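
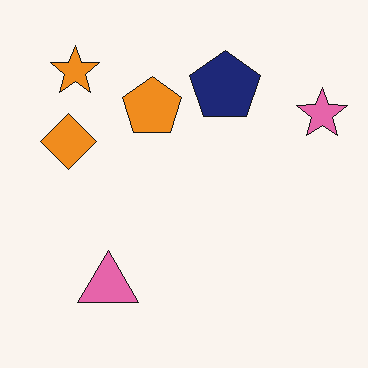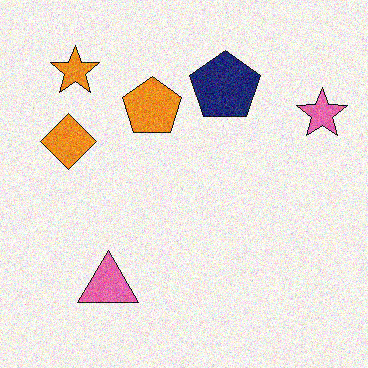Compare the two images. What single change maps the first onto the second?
It was degraded with moderate additive noise.

Random speckle covers the whole image, including the flat background.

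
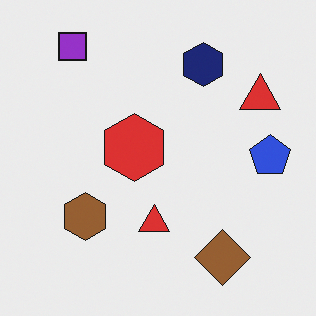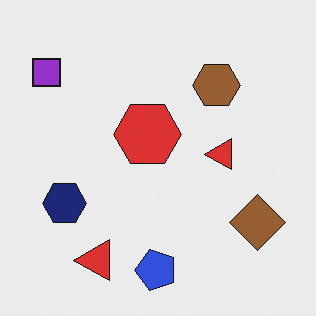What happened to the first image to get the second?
The image was transposed (reflected across the top-left ↔ bottom-right diagonal).

Shapes have swapped their row and column positions — what was in the top-right is now in the bottom-left — a diagonal reflection.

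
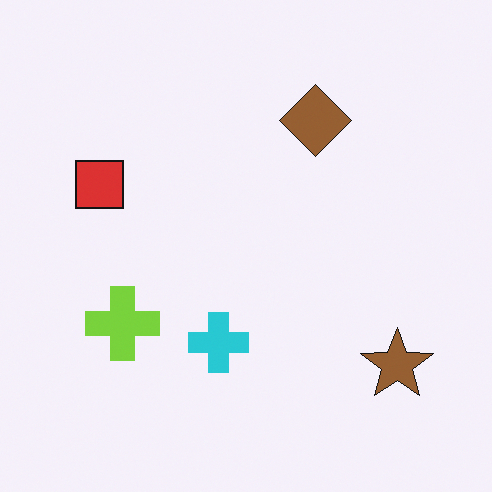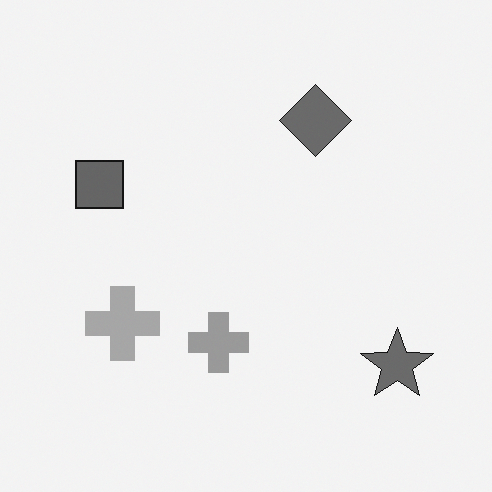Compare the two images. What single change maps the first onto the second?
This is the original image converted to grayscale.

All color is removed — every shape is now a shade of grey.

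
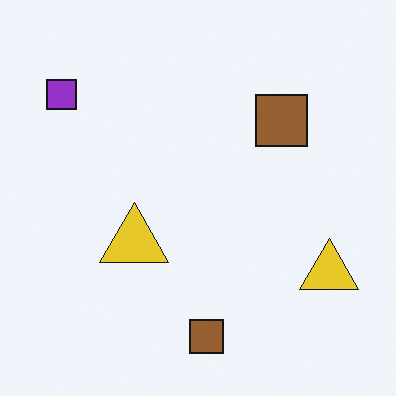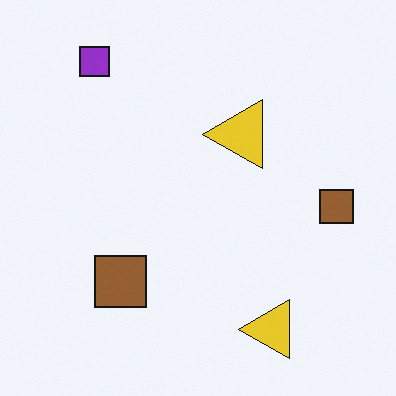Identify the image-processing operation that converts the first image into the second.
It was transposed (reflected across the top-left ↔ bottom-right diagonal).

Shapes have swapped their row and column positions — what was in the top-right is now in the bottom-left — a diagonal reflection.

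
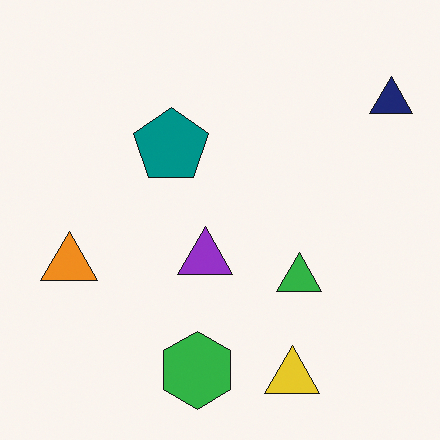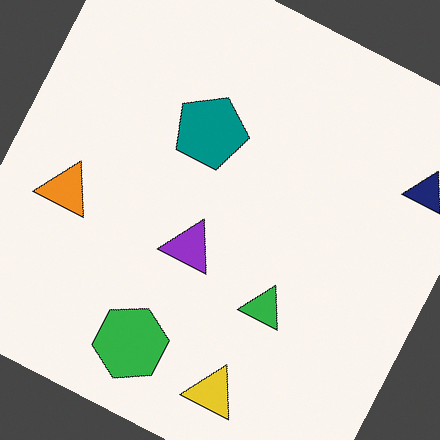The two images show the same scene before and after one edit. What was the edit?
This is the original image rotated clockwise by a clearly visible amount.

Every shape is tilted by the same angle and the image corners show triangular fill wedges — a whole-image rotation by a non-right angle.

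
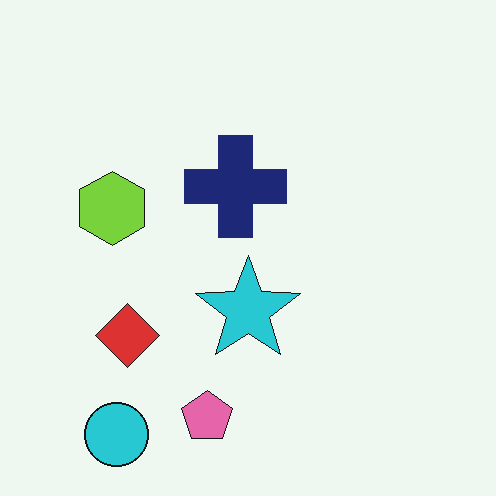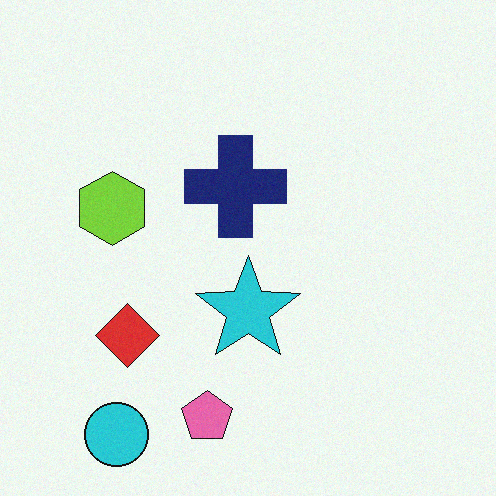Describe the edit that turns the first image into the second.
Degraded with a light layer of grain.

Random speckle covers the whole image, including the flat background.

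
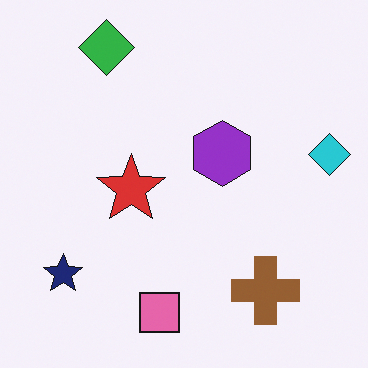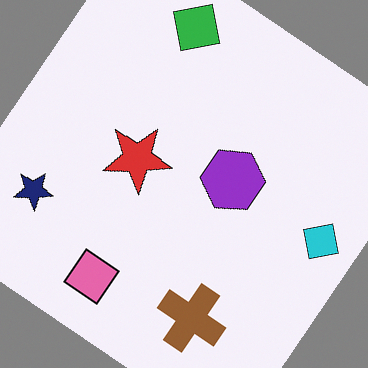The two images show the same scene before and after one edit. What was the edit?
This is the original image rotated clockwise by a large amount — several tens of degrees.

Every shape is tilted by the same angle and the image corners show triangular fill wedges — a whole-image rotation by a non-right angle.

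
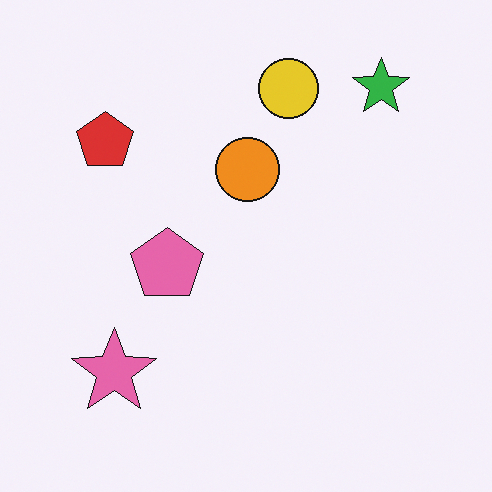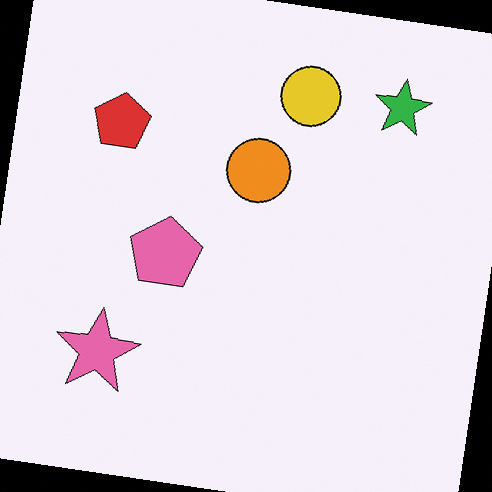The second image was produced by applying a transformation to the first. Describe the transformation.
The transformation is: rotated clockwise by a slight angle.

Every shape is tilted by the same angle and the image corners show triangular fill wedges — a whole-image rotation by a non-right angle.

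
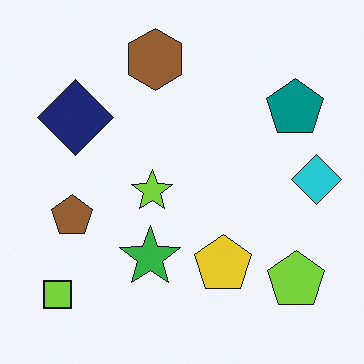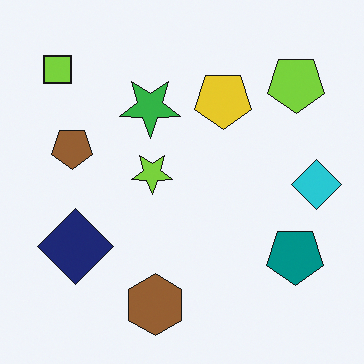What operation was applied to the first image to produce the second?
Flipped vertically (top ↔ bottom).

The brown hexagon is in the top of the first image and the bottom of the second — shapes on opposite sides of the horizontal midline have swapped in a mirror flip.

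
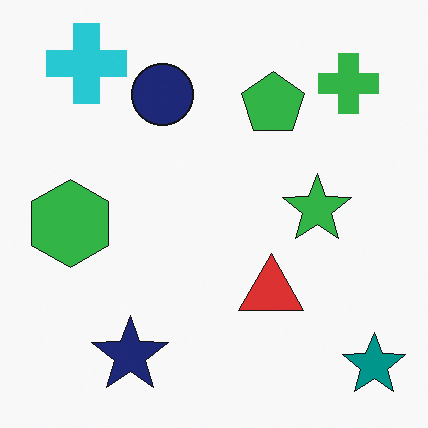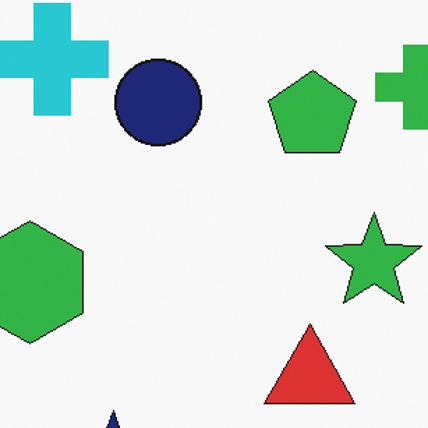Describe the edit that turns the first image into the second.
This is the original image cropped to a modestly smaller region and rescaled.

The visible shapes are larger and the field of view is narrower; shapes near the original edges may be partly or wholly outside the frame — a crop-and-rescale.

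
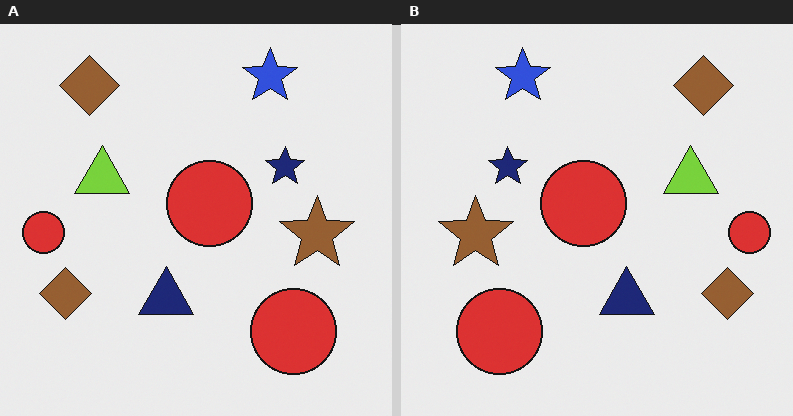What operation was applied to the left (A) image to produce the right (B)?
The transformation is: flipped horizontally (left ↔ right).

The brown star is in the right of the left (A) image and the left of the right (B) — shapes on opposite sides of the vertical midline have swapped in a mirror flip.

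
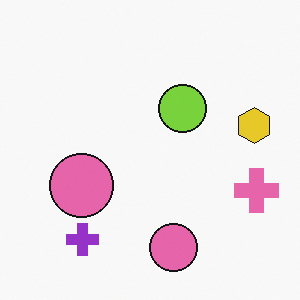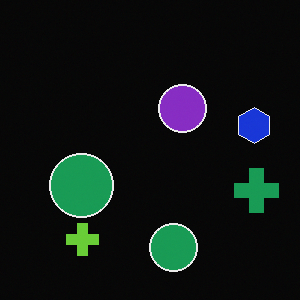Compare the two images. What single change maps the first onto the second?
Color-inverted (negative).

The light background has become dark and every shape's color is its complement — a photographic negative.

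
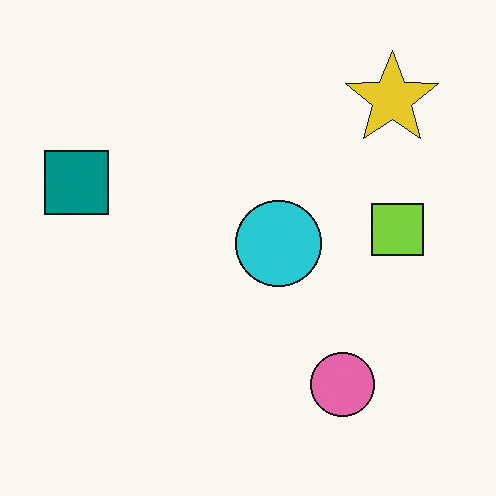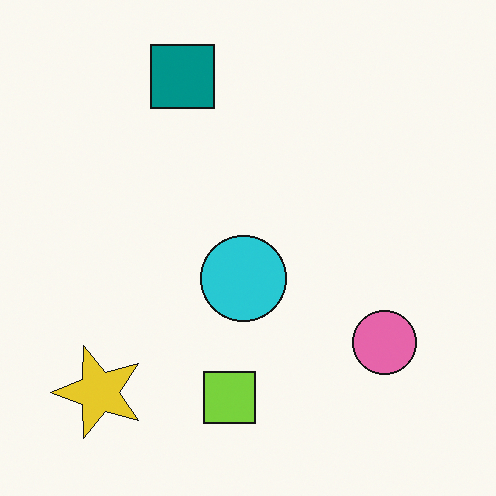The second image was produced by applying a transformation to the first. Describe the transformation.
The transformation is: transposed (reflected across the top-left ↔ bottom-right diagonal).

Shapes have swapped their row and column positions — what was in the top-right is now in the bottom-left — a diagonal reflection.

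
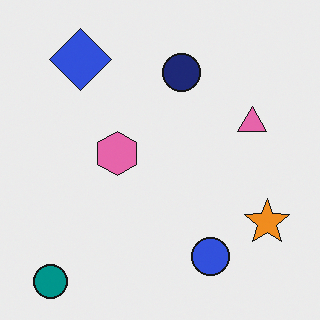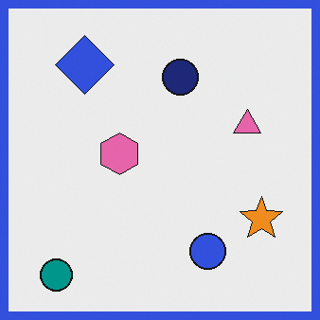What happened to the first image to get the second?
The second image is the first framed with a blue border.

A solid blue frame runs around the edge of the second image, with the content slightly shrunk inside it.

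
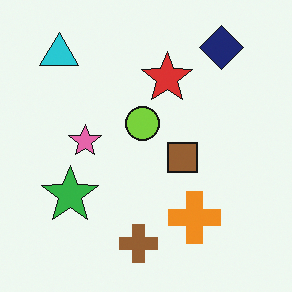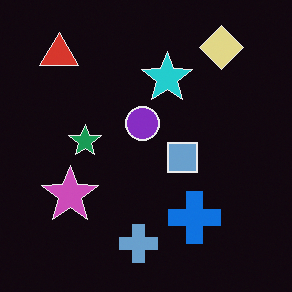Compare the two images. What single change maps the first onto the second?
The second image is the first color-inverted (negative).

The light background has become dark and every shape's color is its complement — a photographic negative.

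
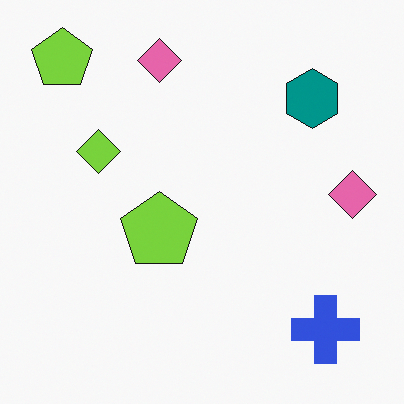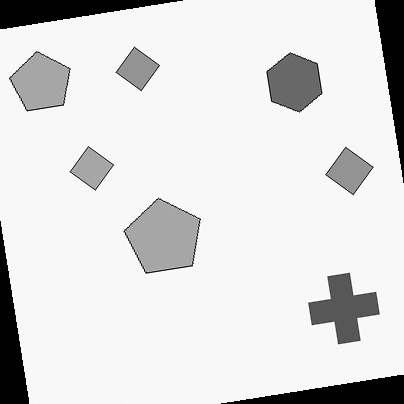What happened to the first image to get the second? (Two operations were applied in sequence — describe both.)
The second image is the first rotated counter-clockwise by a slight angle, then converted to grayscale.

Every shape is tilted by the same angle and the image corners show triangular fill wedges — a whole-image rotation by a non-right angle. All color is removed — every shape is now a shade of grey.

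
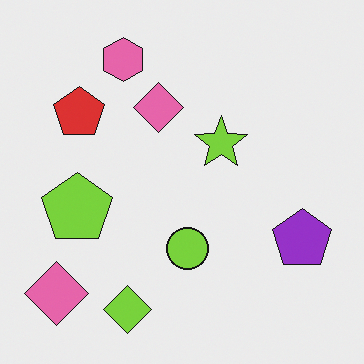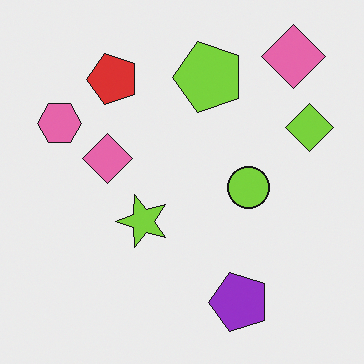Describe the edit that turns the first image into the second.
Transposed (reflected across the top-left ↔ bottom-right diagonal).

Shapes have swapped their row and column positions — what was in the top-right is now in the bottom-left — a diagonal reflection.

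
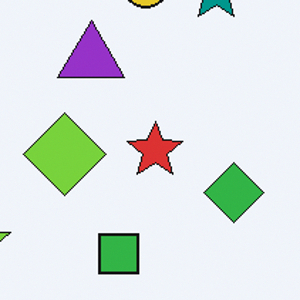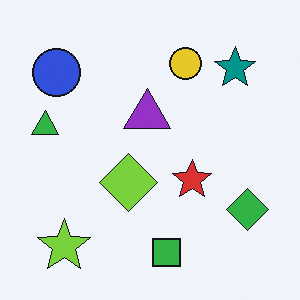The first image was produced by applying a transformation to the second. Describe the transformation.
The transformation is: cropped to a modestly smaller region and rescaled.

The visible shapes are larger and the field of view is narrower; shapes near the original edges may be partly or wholly outside the frame — a crop-and-rescale.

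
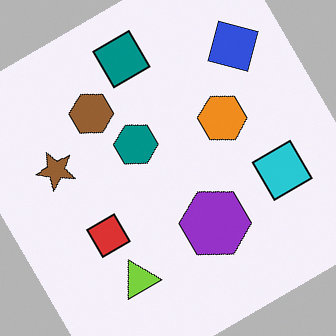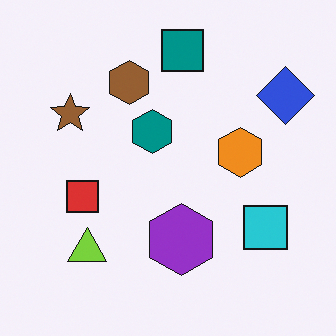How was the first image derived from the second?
It was rotated counter-clockwise by a large amount — several tens of degrees.

Every shape is tilted by the same angle and the image corners show triangular fill wedges — a whole-image rotation by a non-right angle.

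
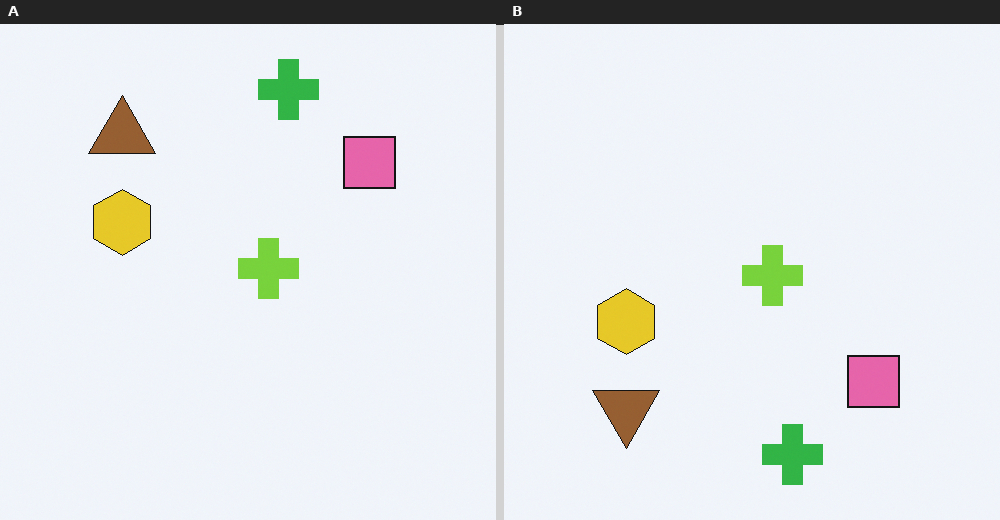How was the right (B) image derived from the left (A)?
The image was flipped vertically (top ↔ bottom).

The green cross is in the top of the left (A) image and the bottom of the right (B) — shapes on opposite sides of the horizontal midline have swapped in a mirror flip.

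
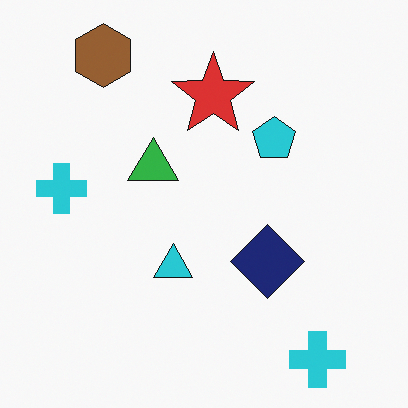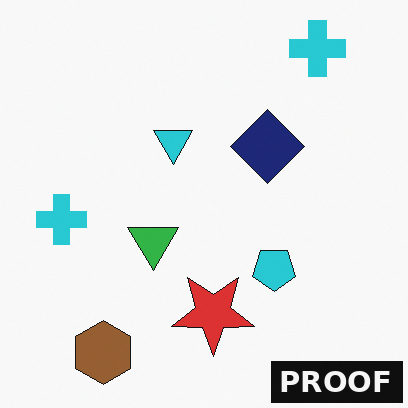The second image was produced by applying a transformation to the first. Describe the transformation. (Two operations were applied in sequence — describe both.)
The image was flipped vertically (top ↔ bottom), then watermarked with the text "PROOF" in the lower-right corner.

The brown hexagon is in the top-left of the first image and the bottom-left of the second — shapes on opposite sides of the horizontal midline have swapped in a mirror flip. A dark label reading "PROOF" appears in the lower-right corner.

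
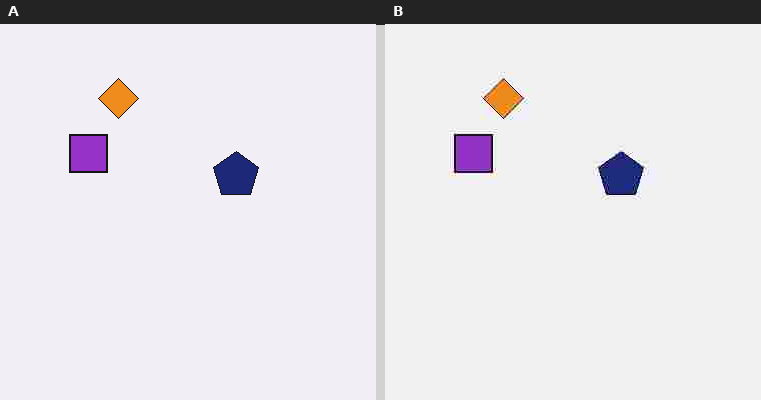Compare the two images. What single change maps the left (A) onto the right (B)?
It was heavily JPEG-compressed with obvious blocking artifacts.

Blocky 8×8 compression artifacts appear around shape edges and the flat background shows ringing — characteristic JPEG degradation.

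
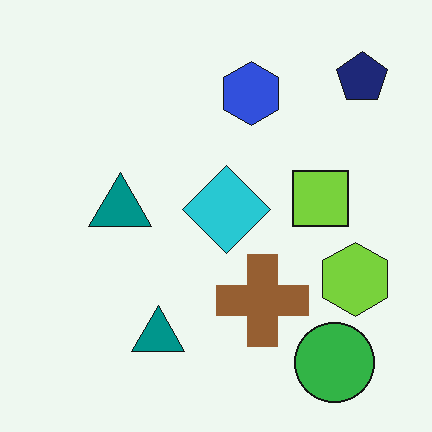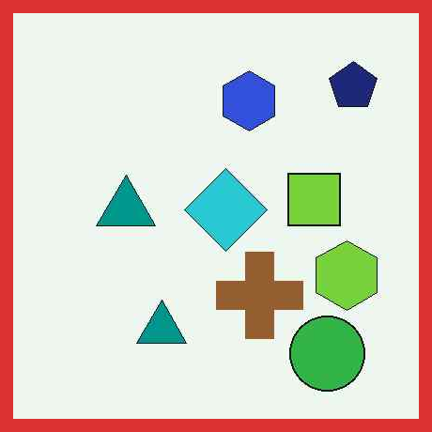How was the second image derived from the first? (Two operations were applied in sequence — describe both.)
It was JPEG-compressed with visible artifacts, then framed with a red border.

Blocky 8×8 compression artifacts appear around shape edges and the flat background shows ringing — characteristic JPEG degradation. A solid red frame runs around the edge of the second image, with the content slightly shrunk inside it.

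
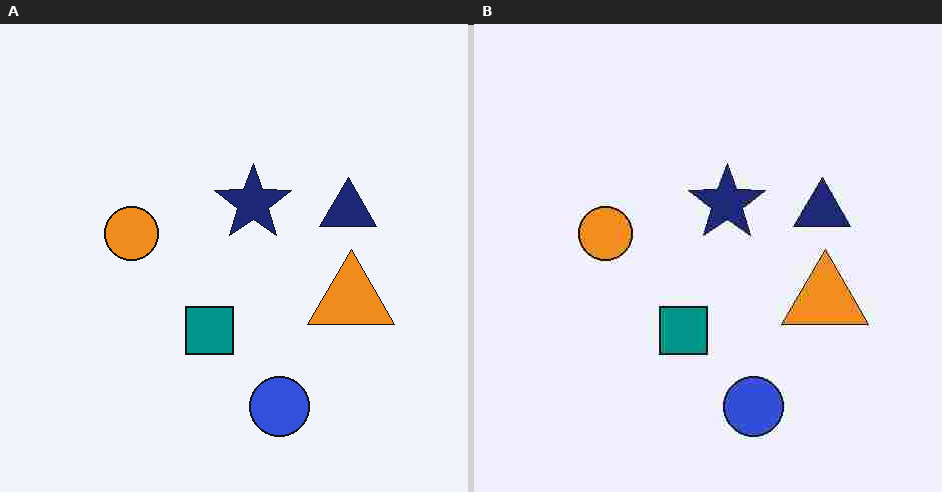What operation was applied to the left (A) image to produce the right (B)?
This is the original image degraded with heavy JPEG compression.

Blocky 8×8 compression artifacts appear around shape edges and the flat background shows ringing — characteristic JPEG degradation.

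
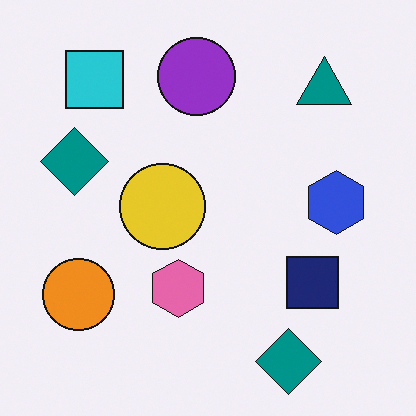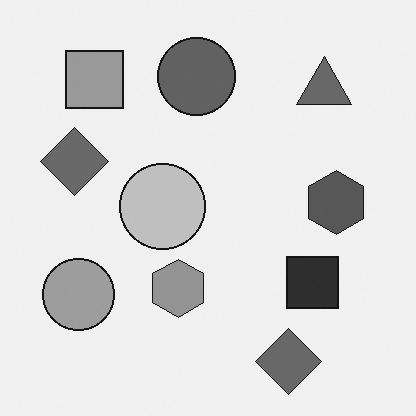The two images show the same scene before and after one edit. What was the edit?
The image was converted to grayscale.

All color is removed — every shape is now a shade of grey.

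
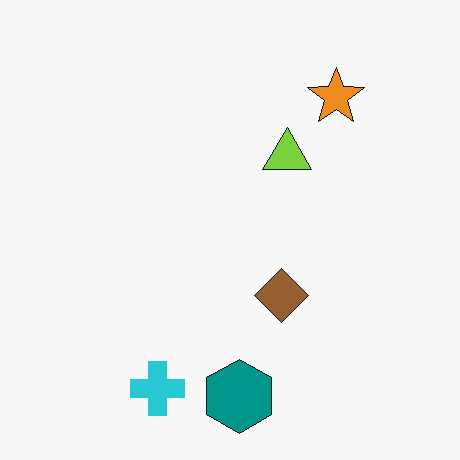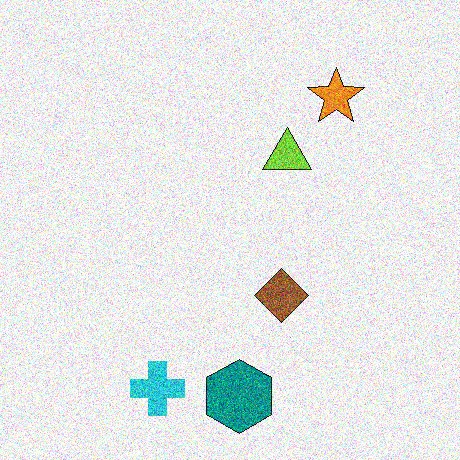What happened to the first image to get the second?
It was degraded with strong gaussian noise.

Random speckle covers the whole image, including the flat background.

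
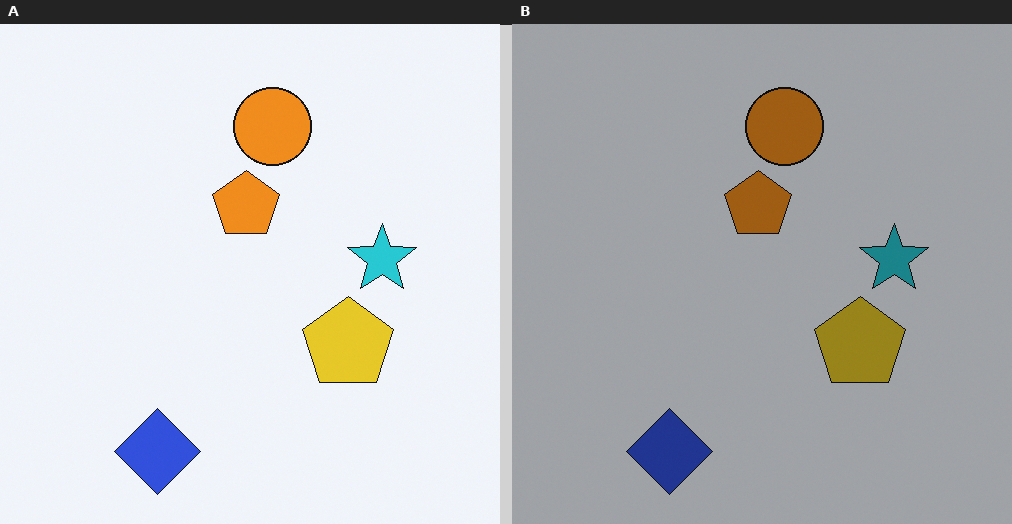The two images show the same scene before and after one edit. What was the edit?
The image was darkened a lot.

Every pixel — background and shapes alike — is uniformly darkened.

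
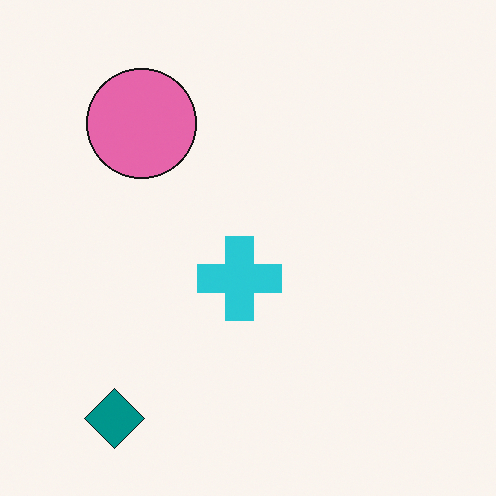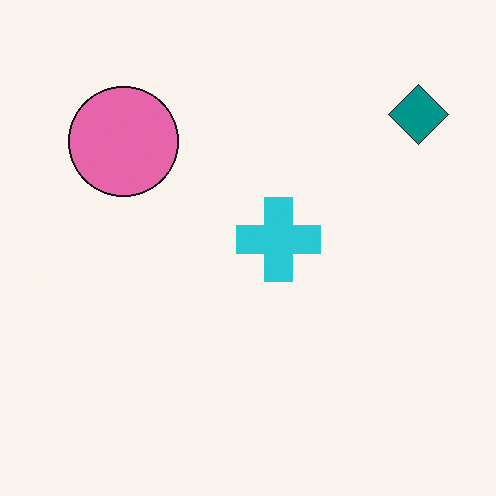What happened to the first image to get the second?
The transformation is: transposed (reflected across the top-left ↔ bottom-right diagonal).

Shapes have swapped their row and column positions — what was in the top-right is now in the bottom-left — a diagonal reflection.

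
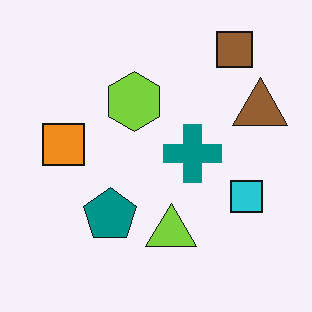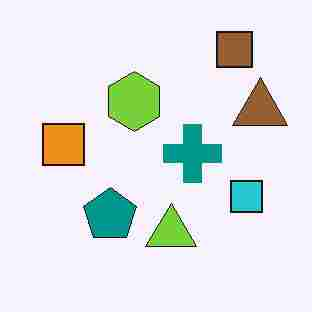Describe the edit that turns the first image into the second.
The image was degraded with heavy JPEG compression.

Blocky 8×8 compression artifacts appear around shape edges and the flat background shows ringing — characteristic JPEG degradation.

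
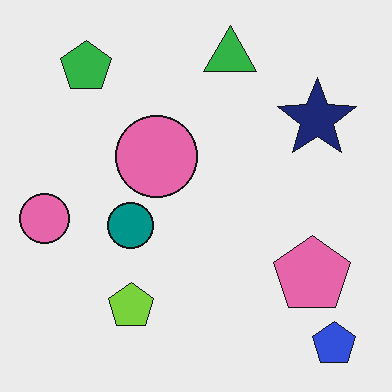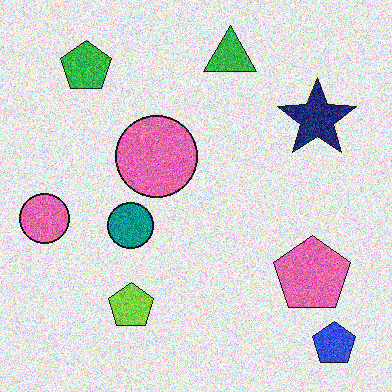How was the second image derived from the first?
It was degraded with heavy additive noise.

Random speckle covers the whole image, including the flat background.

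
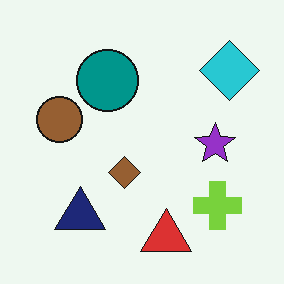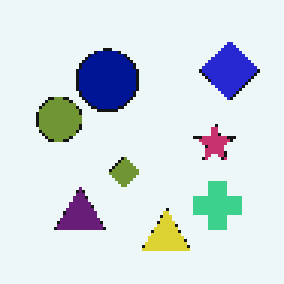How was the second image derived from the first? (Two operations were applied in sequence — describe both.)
The transformation is: hue-shifted by a small amount, then lightly pixelated (a mild mosaic effect).

Every shape's color has rotated by the same amount around the hue wheel — a uniform hue shift. Shapes are reduced to large square blocks; fine edges and outlines are lost — a downscale-then-upscale (mosaic) effect.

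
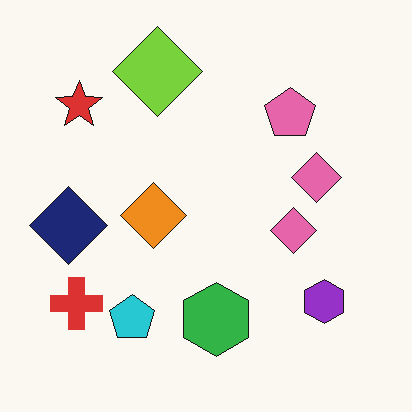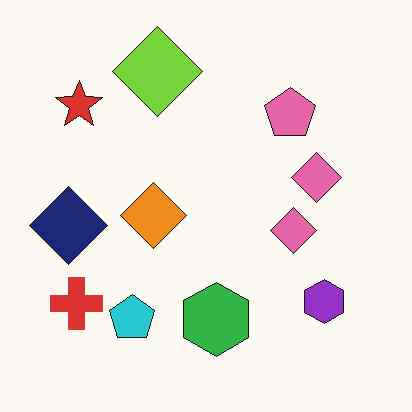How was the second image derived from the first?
The transformation is: given moderate JPEG compression.

Blocky 8×8 compression artifacts appear around shape edges and the flat background shows ringing — characteristic JPEG degradation.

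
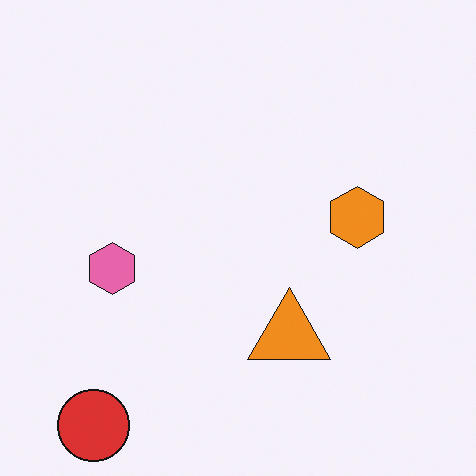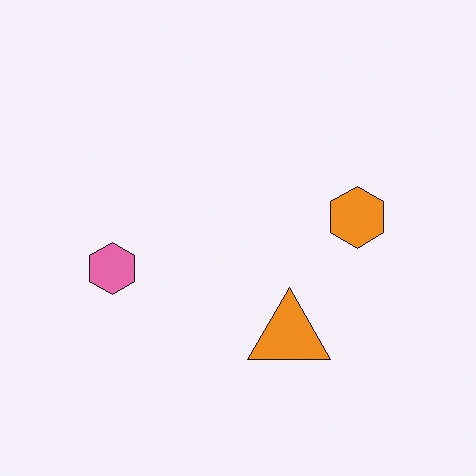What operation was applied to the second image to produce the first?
It was overlaid with an additional red circle.

A red circle appears in the first image that is absent from the second.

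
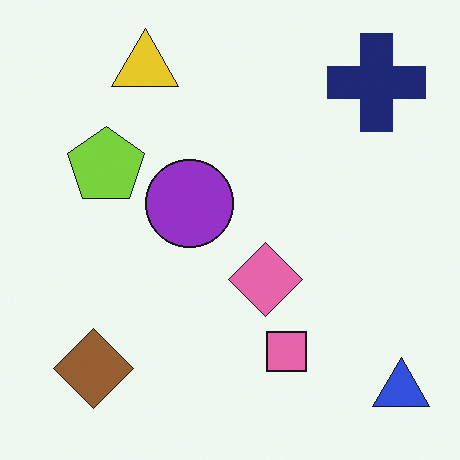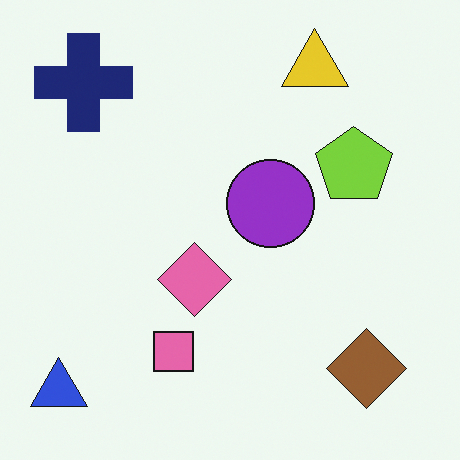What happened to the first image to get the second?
The transformation is: flipped horizontally (left ↔ right).

The blue triangle is in the bottom-right of the first image and the bottom-left of the second — shapes on opposite sides of the vertical midline have swapped in a mirror flip.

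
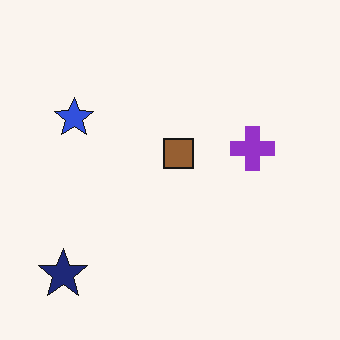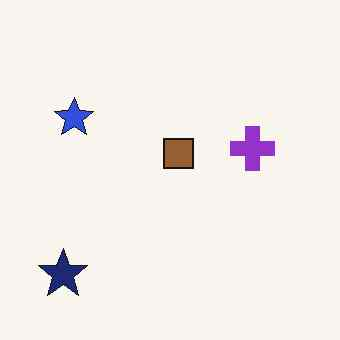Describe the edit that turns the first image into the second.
The image was JPEG-compressed with visible artifacts.

Blocky 8×8 compression artifacts appear around shape edges and the flat background shows ringing — characteristic JPEG degradation.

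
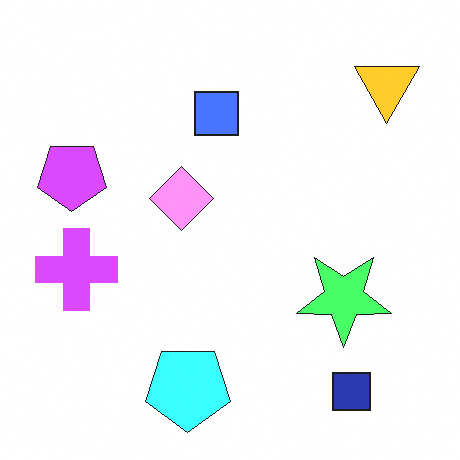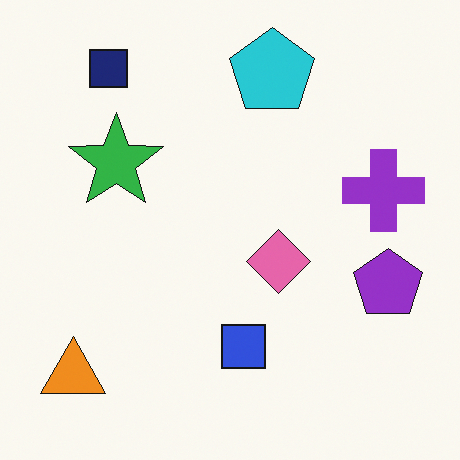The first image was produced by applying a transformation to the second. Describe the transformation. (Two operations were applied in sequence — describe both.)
Rotated 180°, then substantially brightened.

The orange triangle sits in the bottom-left of the second image and the top-right of the first — consistent with a whole-image 180° rotation. Every pixel — background and shapes alike — is uniformly brightened.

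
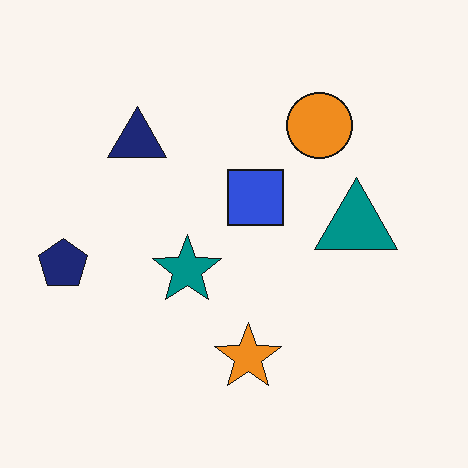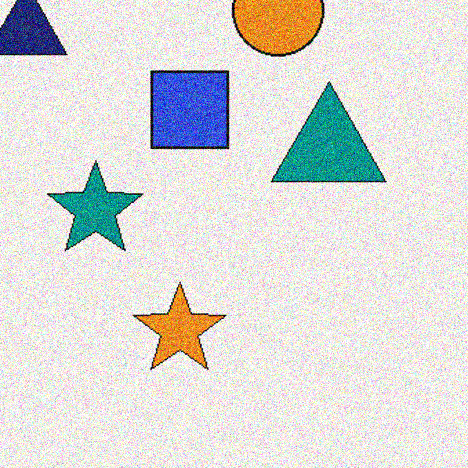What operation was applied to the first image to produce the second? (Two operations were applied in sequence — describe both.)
It was cropped slightly and scaled back up, then degraded with heavy additive noise.

The visible shapes are larger and the field of view is narrower; shapes near the original edges may be partly or wholly outside the frame — a crop-and-rescale. Random speckle covers the whole image, including the flat background.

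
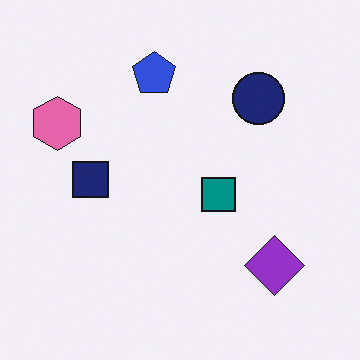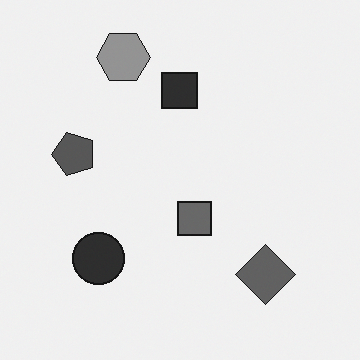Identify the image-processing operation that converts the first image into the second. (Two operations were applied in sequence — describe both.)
It was converted to grayscale, then transposed (reflected across the top-left ↔ bottom-right diagonal).

All color is removed — every shape is now a shade of grey. Shapes have swapped their row and column positions — what was in the top-right is now in the bottom-left — a diagonal reflection.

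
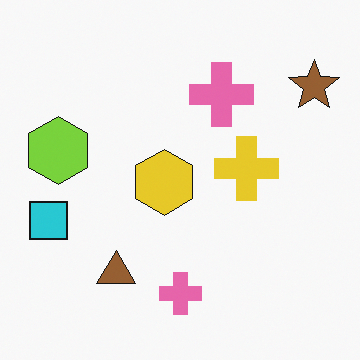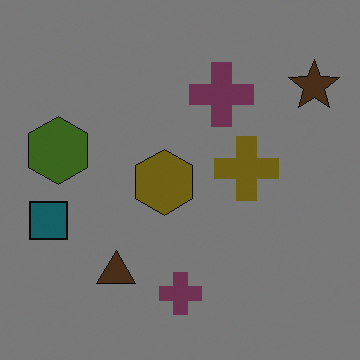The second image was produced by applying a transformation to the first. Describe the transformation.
The transformation is: darkened a lot.

Every pixel — background and shapes alike — is uniformly darkened.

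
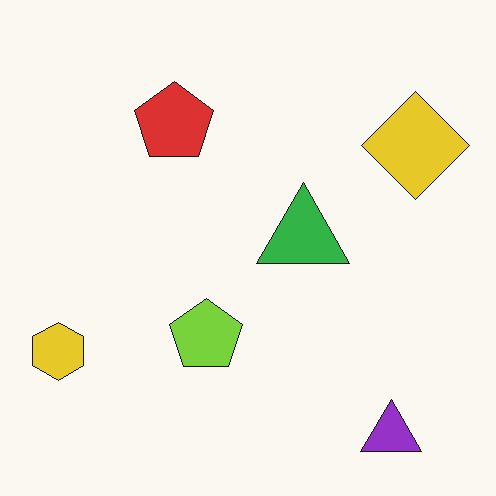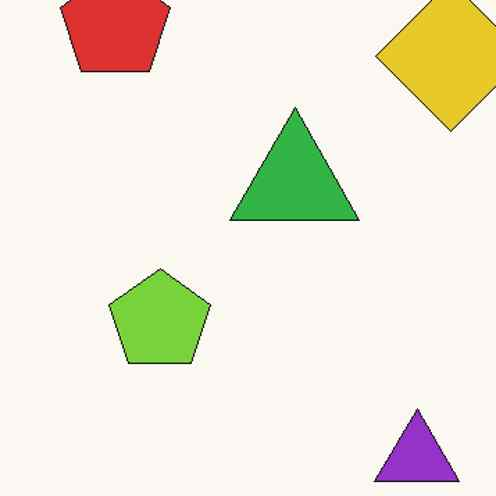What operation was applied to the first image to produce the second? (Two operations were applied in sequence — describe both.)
It was cropped slightly and scaled back up, then given moderate JPEG compression.

The visible shapes are larger and the field of view is narrower; shapes near the original edges may be partly or wholly outside the frame — a crop-and-rescale. Blocky 8×8 compression artifacts appear around shape edges and the flat background shows ringing — characteristic JPEG degradation.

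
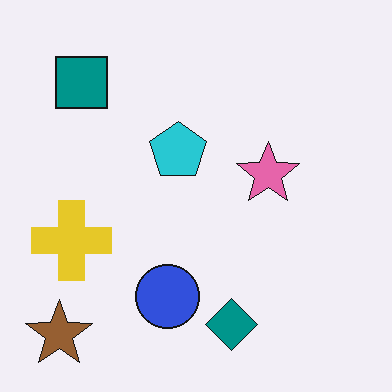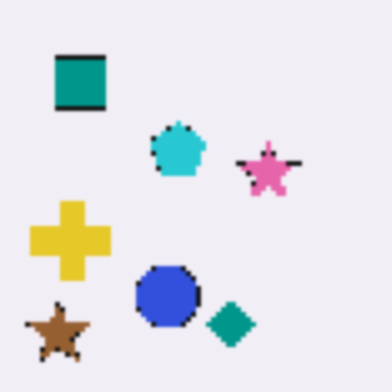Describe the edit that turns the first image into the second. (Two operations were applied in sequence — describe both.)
The second image is the first lightly pixelated (a mild mosaic effect), then slightly softened.

Shapes are reduced to large square blocks; fine edges and outlines are lost — a downscale-then-upscale (mosaic) effect. Shape edges and outlines are uniformly softened across the whole image.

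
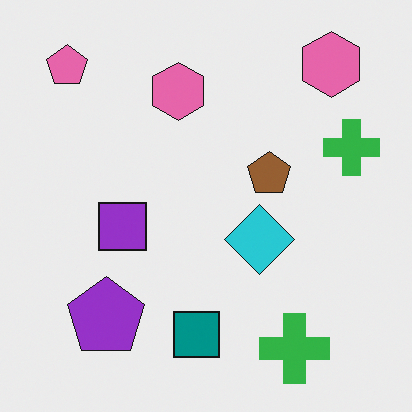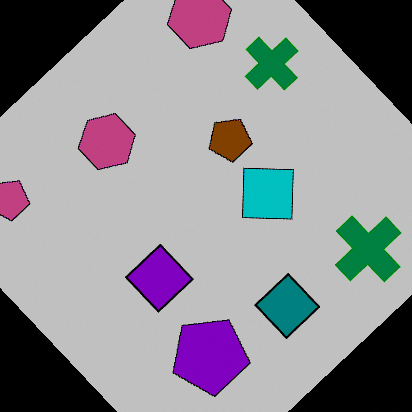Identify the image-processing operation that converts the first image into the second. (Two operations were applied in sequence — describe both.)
The image was rotated counter-clockwise by a large amount — several tens of degrees, then heavily posterized to just a handful of flat colors.

Every shape is tilted by the same angle and the image corners show triangular fill wedges — a whole-image rotation by a non-right angle. Each flat color has snapped to a coarser quantized level — most visibly, the near-white background has dropped to a flat grey.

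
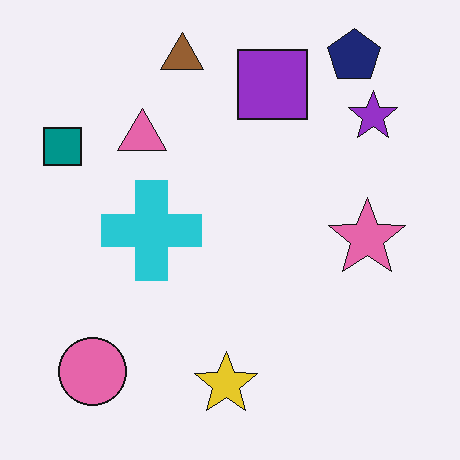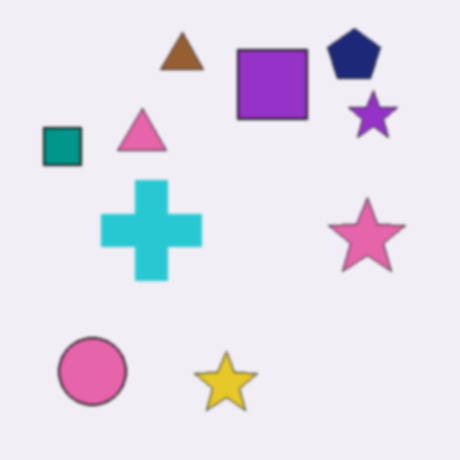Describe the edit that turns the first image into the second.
The image was lightly blurred.

Shape edges and outlines are uniformly softened across the whole image.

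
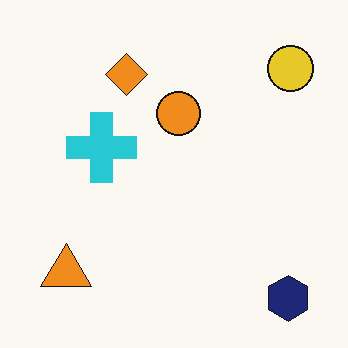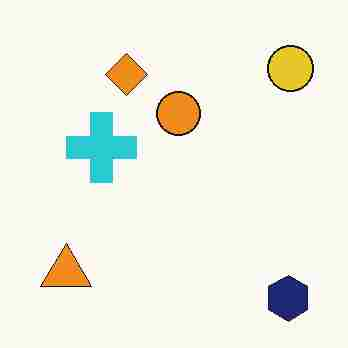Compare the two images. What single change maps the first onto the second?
This is the original image degraded with heavy JPEG compression.

Blocky 8×8 compression artifacts appear around shape edges and the flat background shows ringing — characteristic JPEG degradation.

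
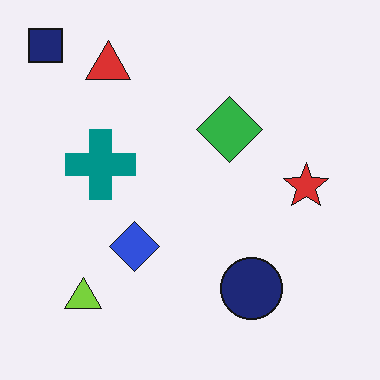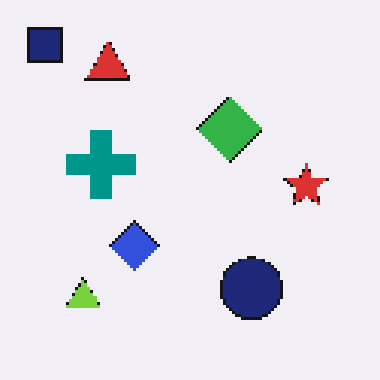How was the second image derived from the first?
Mildly pixelated.

Shapes are reduced to large square blocks; fine edges and outlines are lost — a downscale-then-upscale (mosaic) effect.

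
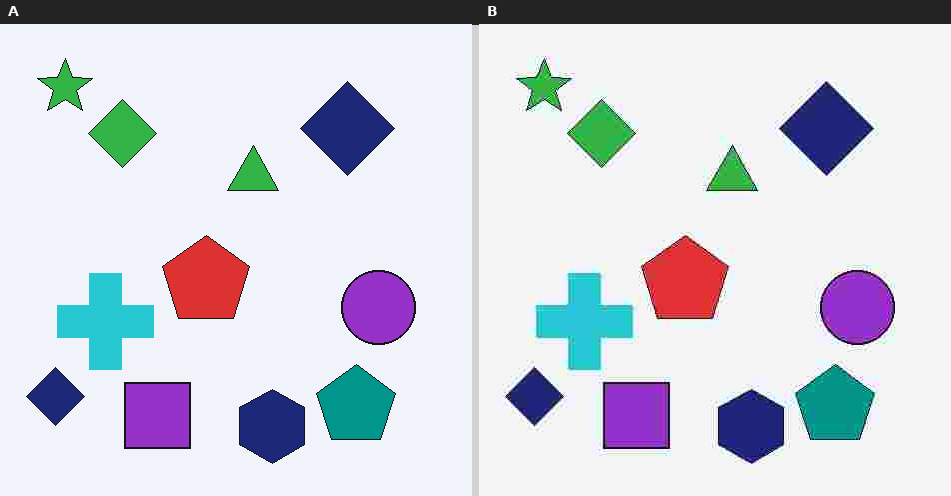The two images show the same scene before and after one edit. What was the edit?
This is the original image heavily JPEG-compressed with obvious blocking artifacts.

Blocky 8×8 compression artifacts appear around shape edges and the flat background shows ringing — characteristic JPEG degradation.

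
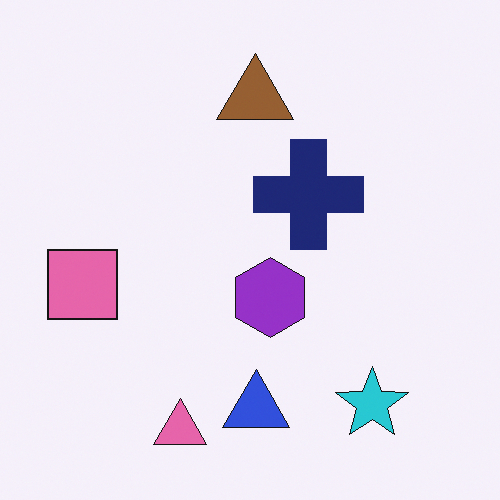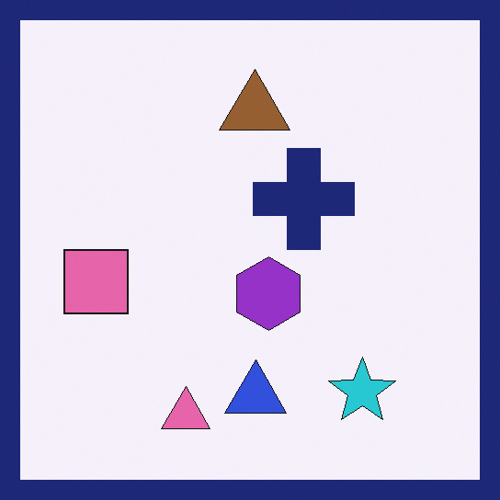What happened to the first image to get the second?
The image was framed with a navy border.

A solid navy frame runs around the edge of the second image, with the content slightly shrunk inside it.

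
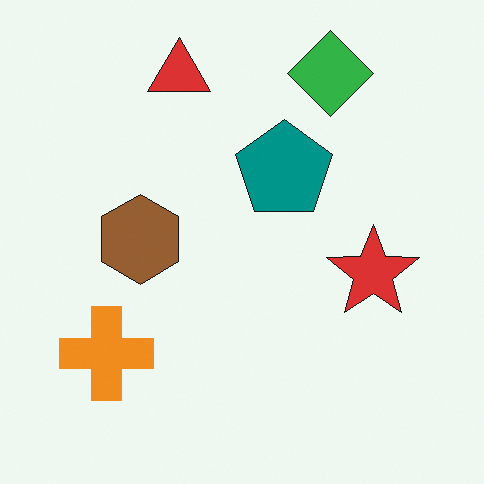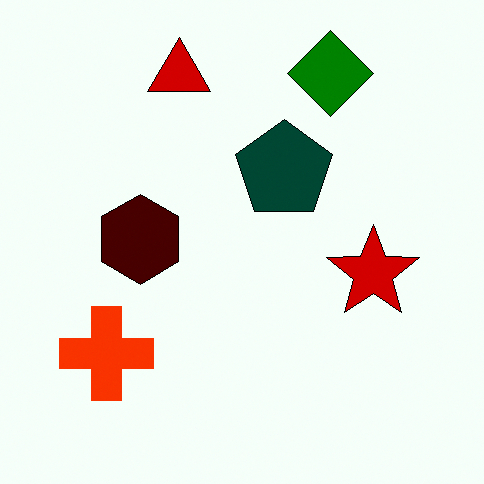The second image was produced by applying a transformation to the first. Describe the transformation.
The transformation is: given much higher contrast.

Tones are pushed away from mid-grey across the whole image — a global contrast change.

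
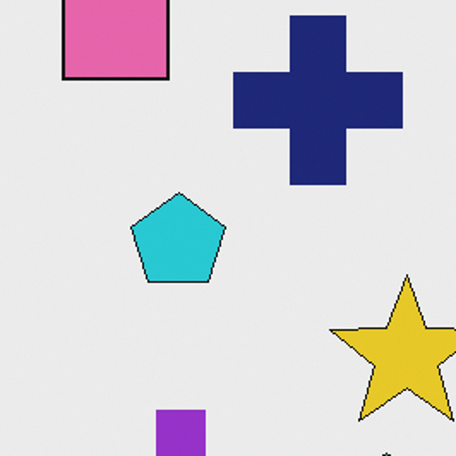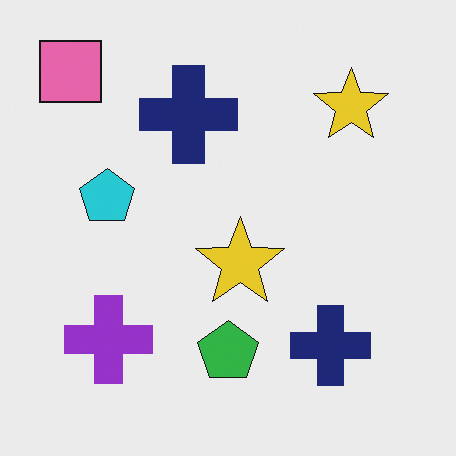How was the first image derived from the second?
Cropped to a noticeably smaller region and rescaled.

The visible shapes are larger and the field of view is narrower; shapes near the original edges may be partly or wholly outside the frame — a crop-and-rescale.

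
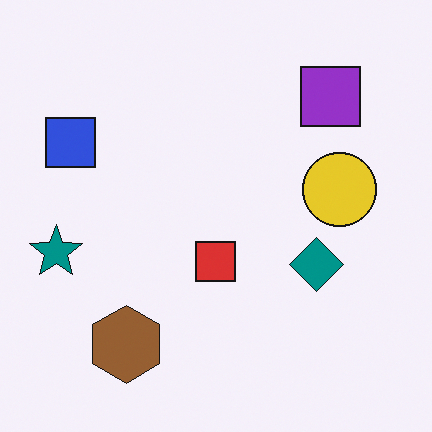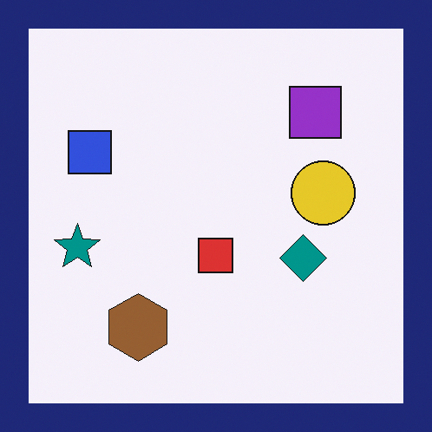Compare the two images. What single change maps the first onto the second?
This is the original image framed with a navy border.

A solid navy frame runs around the edge of the second image, with the content slightly shrunk inside it.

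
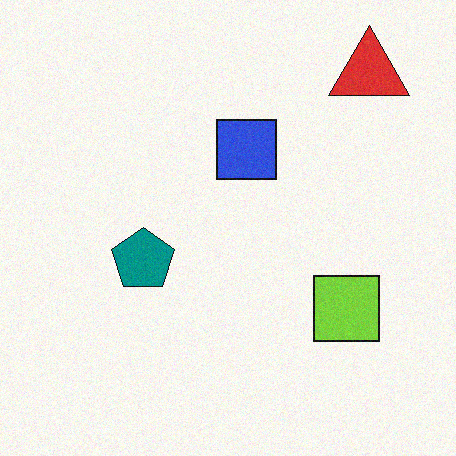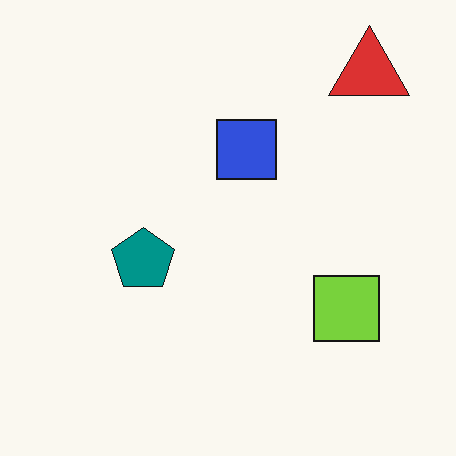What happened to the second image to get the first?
The image was degraded with subtle gaussian noise.

Random speckle covers the whole image, including the flat background.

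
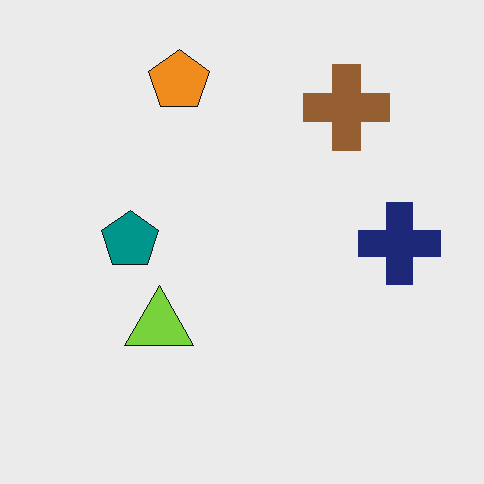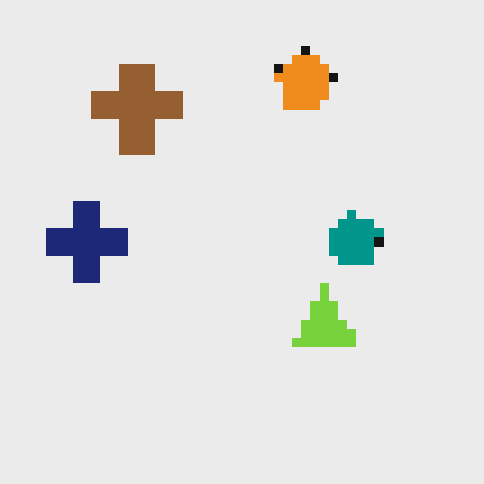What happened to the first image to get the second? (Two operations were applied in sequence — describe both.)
The second image is the first flipped horizontally (left ↔ right), then coarsely pixelated.

The navy cross is in the right of the first image and the left of the second — shapes on opposite sides of the vertical midline have swapped in a mirror flip. Shapes are reduced to large square blocks; fine edges and outlines are lost — a downscale-then-upscale (mosaic) effect.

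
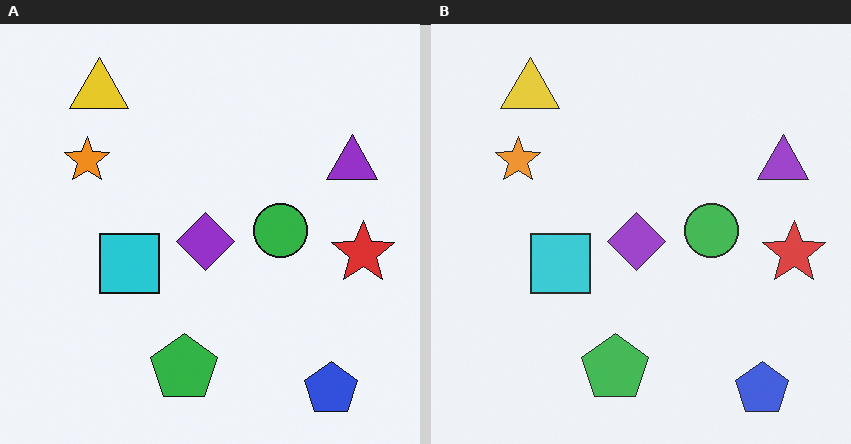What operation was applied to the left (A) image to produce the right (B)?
This is the original image given slightly reduced contrast.

Tones are pushed toward mid-grey across the whole image — a global contrast change.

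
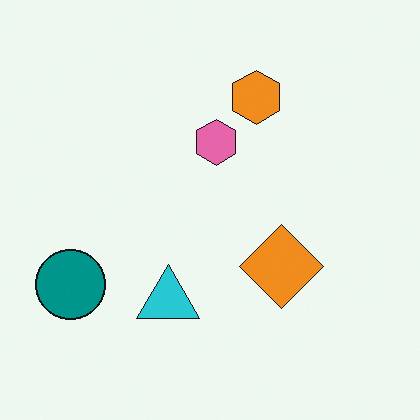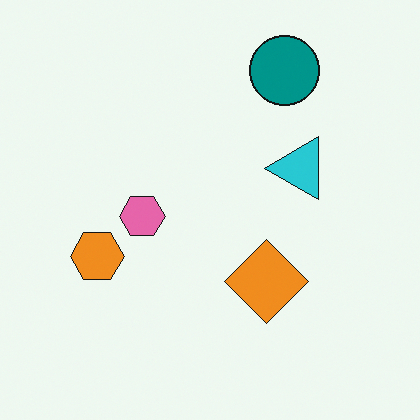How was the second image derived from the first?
The transformation is: transposed (reflected across the top-left ↔ bottom-right diagonal).

Shapes have swapped their row and column positions — what was in the top-right is now in the bottom-left — a diagonal reflection.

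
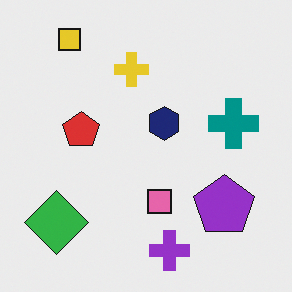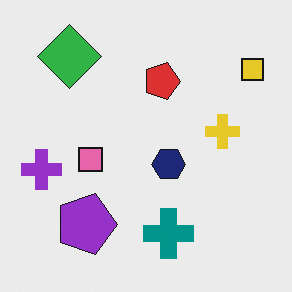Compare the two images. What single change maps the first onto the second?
This is the original image rotated 90° clockwise.

The yellow square sits in the top-left of the first image and the top-right of the second — consistent with a whole-image 90° clockwise rotation.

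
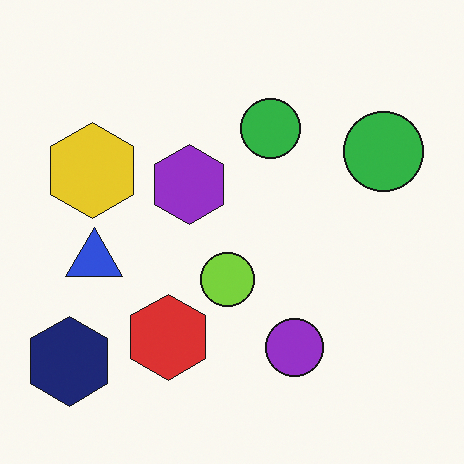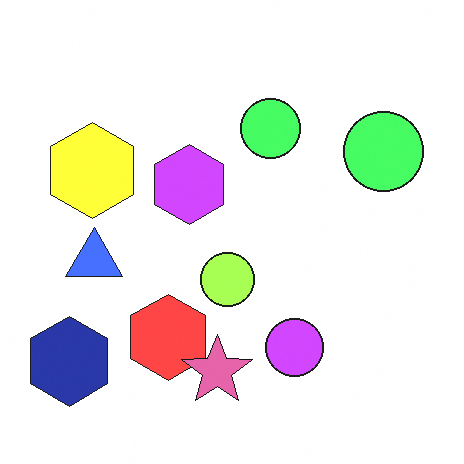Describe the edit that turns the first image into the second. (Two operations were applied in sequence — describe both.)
The image was noticeably brightened, then overlaid with an additional pink star.

Every pixel — background and shapes alike — is uniformly brightened. A pink star appears in the second image that is absent from the first.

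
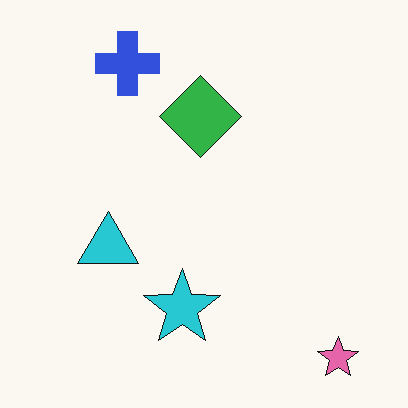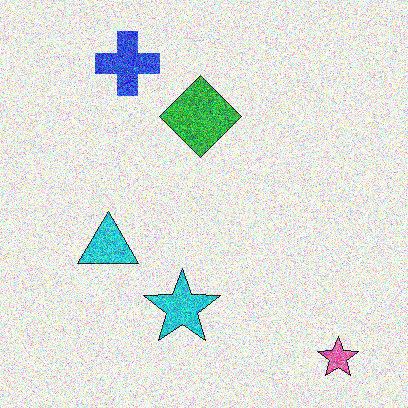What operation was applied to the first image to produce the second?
This is the original image degraded with strong gaussian noise.

Random speckle covers the whole image, including the flat background.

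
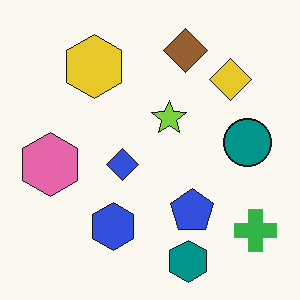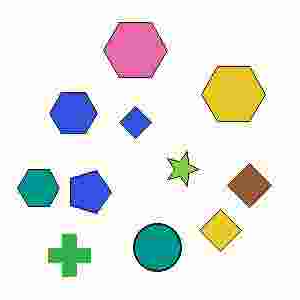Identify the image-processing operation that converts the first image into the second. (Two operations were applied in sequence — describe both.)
It was degraded with heavy JPEG compression, then rotated 90° clockwise.

Blocky 8×8 compression artifacts appear around shape edges and the flat background shows ringing — characteristic JPEG degradation. The green cross sits in the bottom-right of the first image and the bottom-left of the second — consistent with a whole-image 90° clockwise rotation.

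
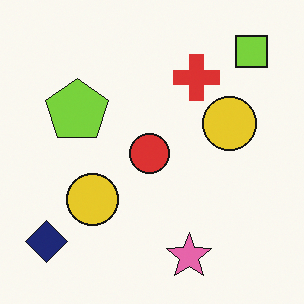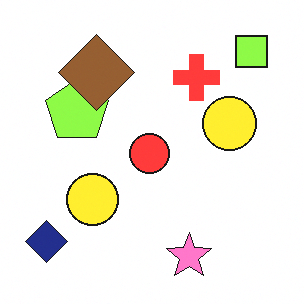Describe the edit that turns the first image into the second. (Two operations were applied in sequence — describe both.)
The image was brightened a little, then overlaid with an additional brown diamond.

Every pixel — background and shapes alike — is uniformly brightened. A brown diamond appears in the second image that is absent from the first.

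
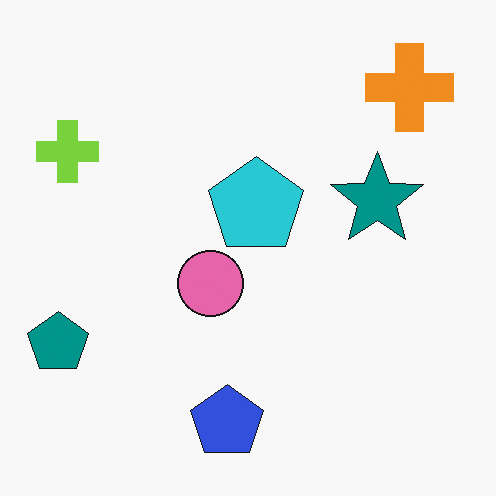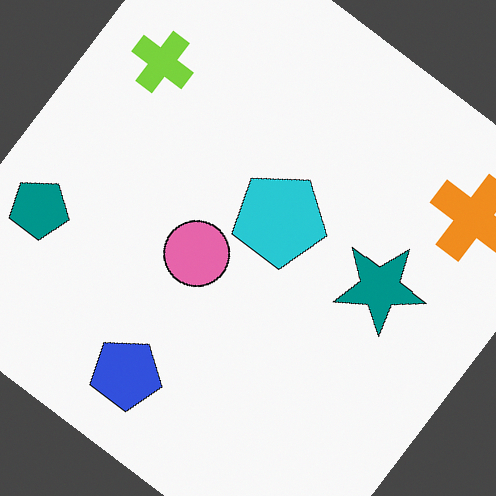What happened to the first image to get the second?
It was rotated clockwise by a large amount — several tens of degrees.

Every shape is tilted by the same angle and the image corners show triangular fill wedges — a whole-image rotation by a non-right angle.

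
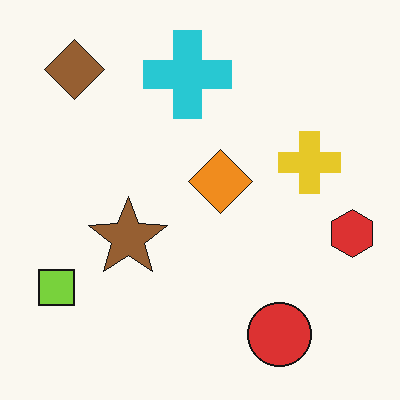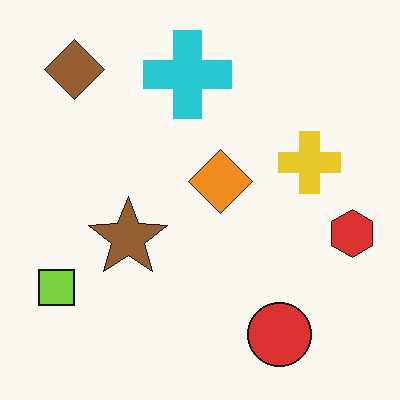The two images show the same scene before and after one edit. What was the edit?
The second image is the first JPEG-compressed with visible artifacts.

Blocky 8×8 compression artifacts appear around shape edges and the flat background shows ringing — characteristic JPEG degradation.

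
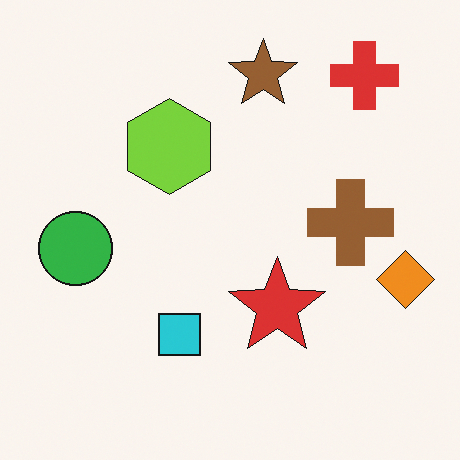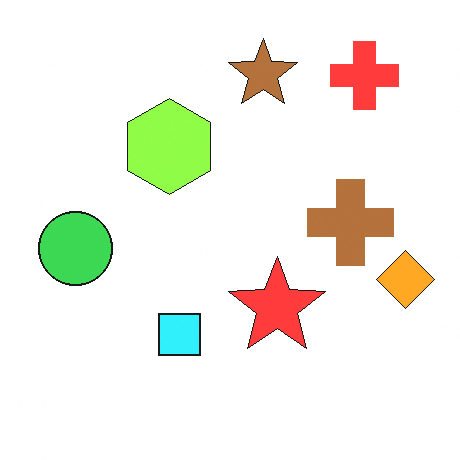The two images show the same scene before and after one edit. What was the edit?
This is the original image slightly brightened.

Every pixel — background and shapes alike — is uniformly brightened.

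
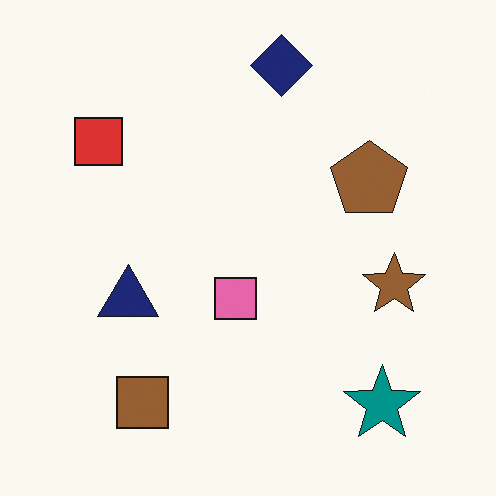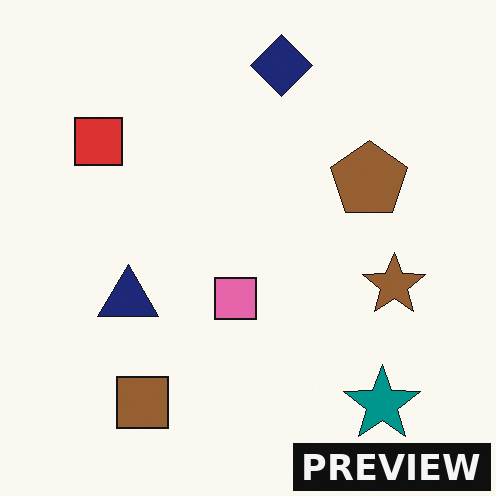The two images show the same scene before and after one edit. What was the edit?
The image was watermarked with the text "PREVIEW" in the lower-right corner.

A dark label reading "PREVIEW" appears in the lower-right corner.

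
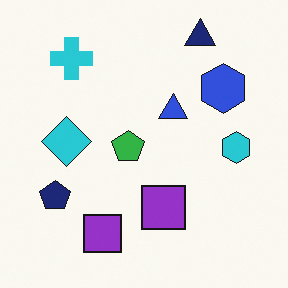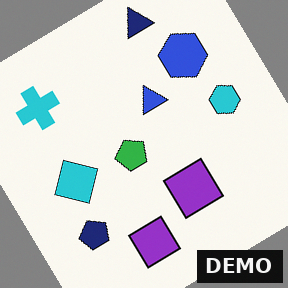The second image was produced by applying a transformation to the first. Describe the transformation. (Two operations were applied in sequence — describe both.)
This is the original image rotated counter-clockwise by a large amount — several tens of degrees, then watermarked with the text "DEMO" in the lower-right corner.

Every shape is tilted by the same angle and the image corners show triangular fill wedges — a whole-image rotation by a non-right angle. A dark label reading "DEMO" appears in the lower-right corner.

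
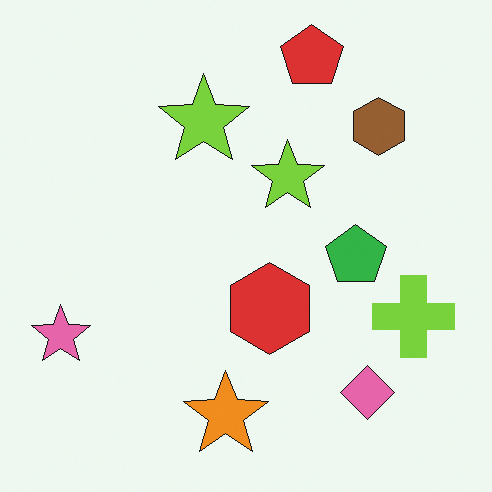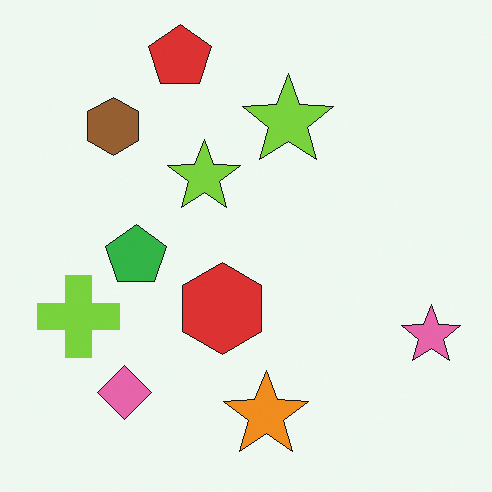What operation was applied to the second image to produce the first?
Flipped horizontally (left ↔ right).

The pink star is in the bottom-right of the second image and the bottom-left of the first — shapes on opposite sides of the vertical midline have swapped in a mirror flip.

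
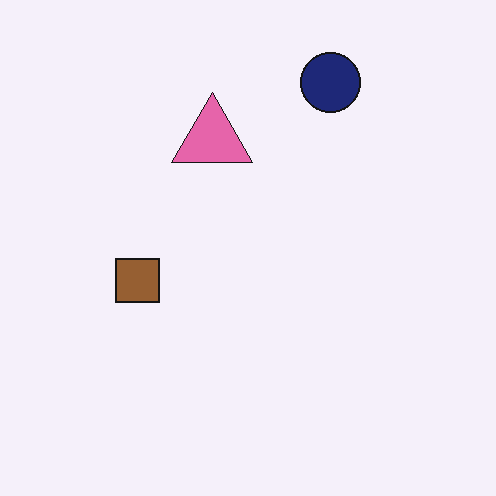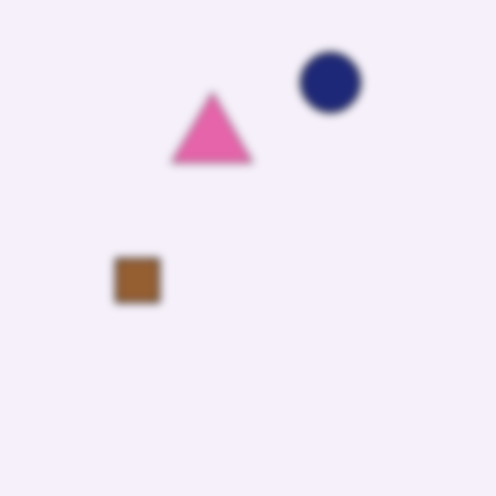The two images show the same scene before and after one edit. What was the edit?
Noticeably gaussian-blurred.

Shape edges and outlines are uniformly softened across the whole image.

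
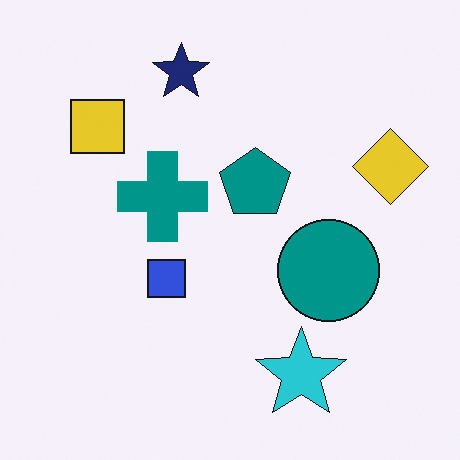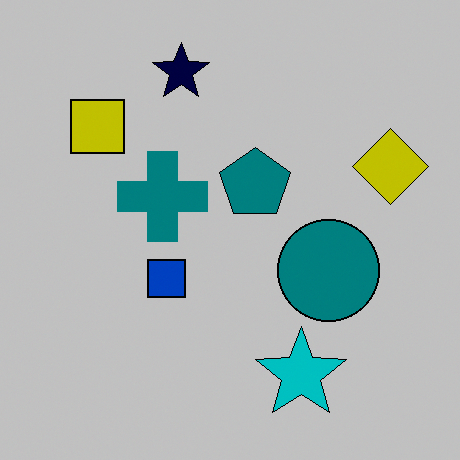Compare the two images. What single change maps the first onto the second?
This is the original image aggressively posterized.

Each flat color has snapped to a coarser quantized level — most visibly, the near-white background has dropped to a flat grey.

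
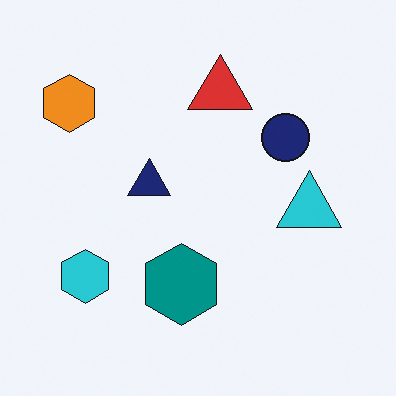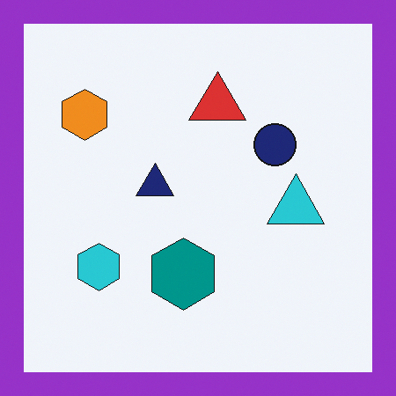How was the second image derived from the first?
The image was framed with a purple border.

A solid purple frame runs around the edge of the second image, with the content slightly shrunk inside it.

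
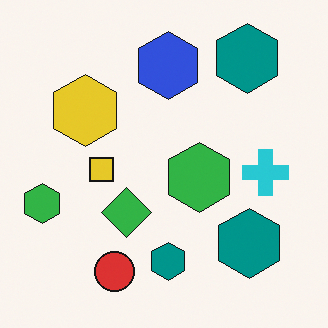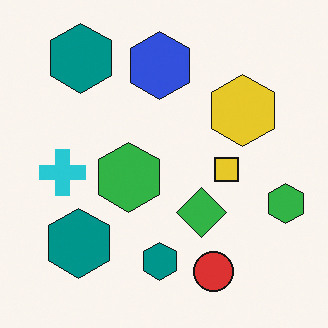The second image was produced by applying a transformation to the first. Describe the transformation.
It was flipped horizontally (left ↔ right).

The cyan cross is in the right of the first image and the left of the second — shapes on opposite sides of the vertical midline have swapped in a mirror flip.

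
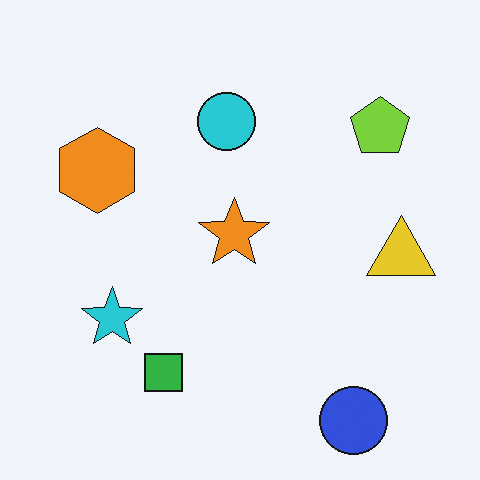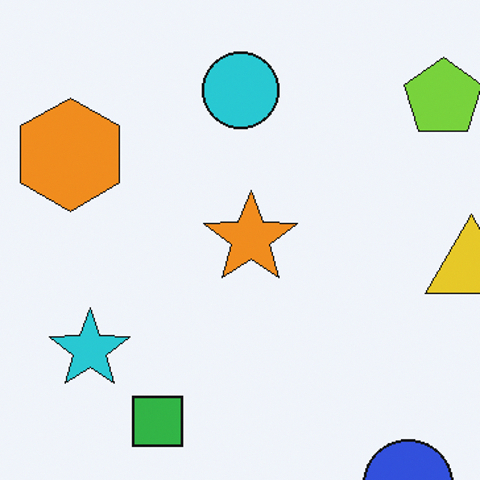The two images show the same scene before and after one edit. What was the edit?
The second image is the first cropped slightly and scaled back up.

The visible shapes are larger and the field of view is narrower; shapes near the original edges may be partly or wholly outside the frame — a crop-and-rescale.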